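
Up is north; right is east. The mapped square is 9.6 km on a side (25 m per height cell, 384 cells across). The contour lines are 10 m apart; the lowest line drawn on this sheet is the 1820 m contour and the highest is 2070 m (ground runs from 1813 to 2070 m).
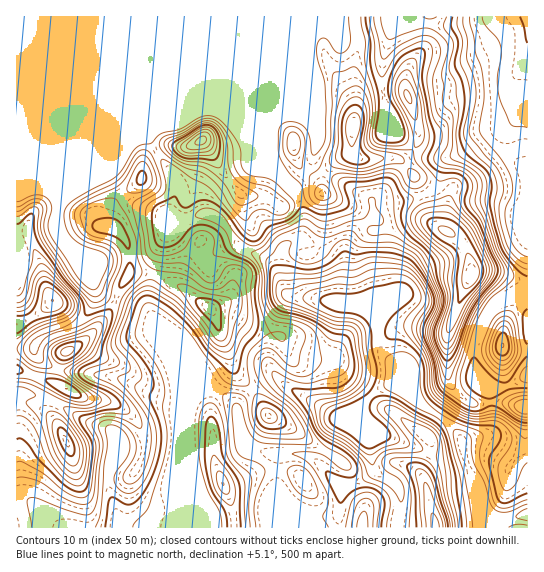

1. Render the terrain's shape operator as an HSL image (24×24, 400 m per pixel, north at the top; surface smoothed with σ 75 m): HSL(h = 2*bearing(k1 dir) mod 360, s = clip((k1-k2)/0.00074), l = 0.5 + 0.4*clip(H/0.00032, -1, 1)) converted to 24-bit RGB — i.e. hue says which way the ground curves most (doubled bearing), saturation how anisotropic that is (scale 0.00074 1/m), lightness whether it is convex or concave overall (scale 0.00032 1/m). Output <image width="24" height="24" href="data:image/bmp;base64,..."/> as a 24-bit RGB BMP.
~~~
<image width="24" height="24" href="data:image/bmp;base64,Qk32BgAAAAAAADYAAAAoAAAAGAAAABgAAAABABgAAAAAAMAGAAATCwAAEwsAAAAAAAAAAAAAi3iEgWZvgGNUnr5fSUZ0i5FicYl3c3WAf3p/izRUzeKKQDp0gH1/h31qcZlfOU2T6tayLjxvRDd66/3OgTq4QjF3j1ciUH8OeV5eflBlsn5Qct5tTih3q7ptT4h1dXCAcEJ80+N4lsl6QUdwfFx2orR2bbuzK3+K2taxhi2zQy107v/MaEFwMxda04yUq4rDb1uAekqC0+KlU9RsFyp/4ba3TJaTX25+SS972/jTjku1i1mrVW+up9WmeCddfdNmFJOGmSVccuLK59GVYlScOxJemseNnYZ+Vk+Kek2f4vXWmnzDGzFmwotIw6d1RVd8QkuTy+yASjBThVg9bnArkYUkc+DotenfNQtrecHZtlIm6sBHNiCEREOaeJyFuHh2UElxYMa10vbGgBoyMhEodNJMjMGASEJ/TWib3uCdORJbzWZpi9TNtPXbJHpraBcdeVBXVy4efuyzxfLUNAEkWm0WSUkgw4oHUXKiX9wxchEA7C4nZsbwlOrUj0h3XVZ7UqeazZdvHRNR2fLfqszXtjVBQREZOmsoNz+byvbyodEbMwAKwRlC0vH5DBj/1OT3b2csPG3yzP/5Slr91Cxmfy80cZxpYFuDaYRroDxJTbeLUtlEWxITkS4mn3O3ncizFqFvdH4nbilx5x7yzf7XZUKPVo0vNrgZc8T3ygE5p3UAIi4HMsRVf77CgmCWd2SBfVV2pn9Ihcl0ZTRMrUSOj7q8eXmnxNG2R1myU017RS1gsREM5v+QIxZU649PHJRTNUgNBdLi+ND74aP0J49WbUxYflh0f2t5bCBZ0eqlV59XQECEhL2efZeSZ5202cuwSitvkFGCPxJdZO2s9v/MABIz+OXTDzXy8I33RIQJBzMA+19u3XaqMl5lcVZvZytMT6lqy+y5jWqnQ7vQirfguMfjSFnFym19oSKkYl6jF0bRcn/v/+DMACczYv1LzBGthhqK9dbl0uz5BCt7/3Z2WzNlTytESoypuvLlw4/Sw8eUPbtPFSsPXUUOSS8WbmIrgXhbY4BuM1NYJBkP/+fMz3UPAjEUqFRFH0t13/3OgyNMKQwv22iC64vWQpLnm93eUqRYfEVU2LmYwWdiRxdKimFCYoVMeo1cYHtUb29FKRIpMsKszOSl+tHTCJThKa7TOJtwv/B9VxNOcktGN1sl0++NPW2XoWJ3ilRRRrl22NdomAcyVj2xrqjOoZO+a1erg1tmfVh2M0h6Obk2Z7k75/jTaIrVLB9yfN5ofB9Mehthwlh1Xdm3ut2eLz5bR15zx6i2ZWy8gAwwzNN5IVMwentDsHxRSU5+spXKZVDFfU6uj8qzoO7GwumpZjNqUC1a+ZXHLxyERkDDsNDLirSNso9jSDVbdn5OYpEoTw4moNh1ukWT3KDZIDFxrLhdVaWOUKCTVkOPg6zYwObkqtaYuXVcbihrVk1yYJAkxCNwLoliisZN0He53T9USKmBRX2oqF+iTVagrdvBfpfLlnbKfRrL3u3mOWXDZ0A0VkZqerUhT4Qv25pTlYtJa0aJUmeHf4B9gH99foB+WH1SJGQ/6q68l4zWSw4zdmo1X9lpR6VtgVxKfjBQSL2E3UM0ixgydrlFJW1nvOvDQqfQqMrRvJPPhUq0b1aFf3+Af3+Af4B/f4B/a39+HtoswwCT2ob/odTsZPOVQzt5dG5/ykeyOdV9Xi+i77/Bit//kZD860xbcnw0M48ef2JHg0ZulmqUgIB/gIB/gIB/gIB/f4B/bIJmLpVtALR0/8zu3373cTJ8c3WAV9q40lCtIyFX9+3KF6ITKxQR8K8sdqfLtq5mPUpXcWd1c4pygIB/gIB/gIB/gIB/gIB/gIB/f4B/aX5oNXMKiCgWgHl9f4CAaohWhGRbL0d4z+ip626iHgU54//MNlZ8w3J0RVeFaXmFhnOBgIB/gIB/gIB/gIB/gIB/gIB/gIB/gH9/gH9/gH9/gH9/f3+Af3+AfX2AR2WPgsFj1W5VHQSn7PnSVzNwj6eAcV+YYWZ9doSIf4CAf4B/gH+Af4CAgH+AgH9/gH9/gH9/gH9/gH9/gH+Af3+Af3+AeG6AXbSAl6RzsrlEG02K77mZiVl5TpZPfViFfW2DbIB8gH+AgIB/f4CAgIB/gH9/gH9/gH9/gH9/gH9/gH+Af4B/f3+Af3+AZWuDiLV7j1Zdvs92GldrxZt9z53Eqoe5RFJ+iniKcXyGgIB/f3+Af3+AgH9/gH9/gH9/gH9/gH9/f4B/f3+AgH+Af3+Af3+AfIB/iIVpo61fpMdUST9uYH9EtZk1mJ5LVUtwgXRzio53"/>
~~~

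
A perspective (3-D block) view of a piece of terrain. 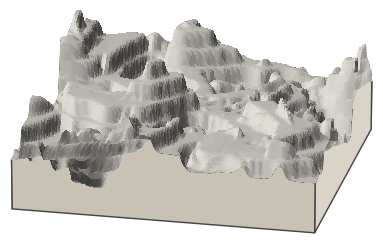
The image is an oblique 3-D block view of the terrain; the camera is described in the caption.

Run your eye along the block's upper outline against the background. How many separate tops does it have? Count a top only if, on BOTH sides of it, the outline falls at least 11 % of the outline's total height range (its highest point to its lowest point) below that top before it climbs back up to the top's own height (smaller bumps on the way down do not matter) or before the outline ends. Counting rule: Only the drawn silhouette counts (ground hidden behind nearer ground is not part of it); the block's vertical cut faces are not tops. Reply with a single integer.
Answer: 3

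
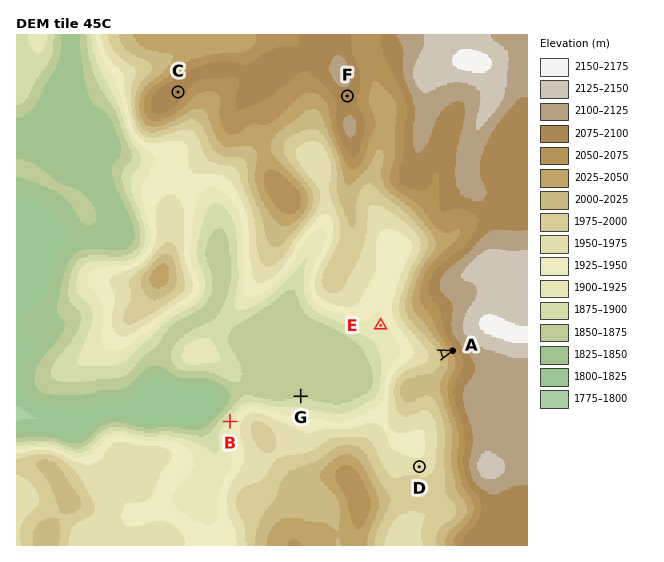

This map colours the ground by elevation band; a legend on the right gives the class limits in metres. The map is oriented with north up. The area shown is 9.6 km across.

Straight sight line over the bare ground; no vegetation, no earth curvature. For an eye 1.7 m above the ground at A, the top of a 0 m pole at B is hidden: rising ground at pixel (262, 411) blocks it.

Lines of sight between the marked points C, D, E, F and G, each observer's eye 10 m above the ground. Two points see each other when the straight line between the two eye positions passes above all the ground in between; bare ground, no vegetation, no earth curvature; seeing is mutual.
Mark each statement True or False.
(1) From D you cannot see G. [True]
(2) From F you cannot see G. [True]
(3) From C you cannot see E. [True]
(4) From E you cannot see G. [False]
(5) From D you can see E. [False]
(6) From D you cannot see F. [True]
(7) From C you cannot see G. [False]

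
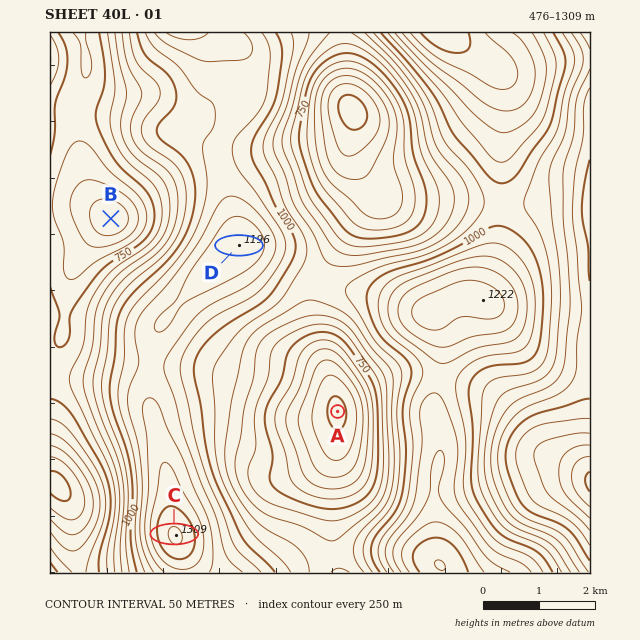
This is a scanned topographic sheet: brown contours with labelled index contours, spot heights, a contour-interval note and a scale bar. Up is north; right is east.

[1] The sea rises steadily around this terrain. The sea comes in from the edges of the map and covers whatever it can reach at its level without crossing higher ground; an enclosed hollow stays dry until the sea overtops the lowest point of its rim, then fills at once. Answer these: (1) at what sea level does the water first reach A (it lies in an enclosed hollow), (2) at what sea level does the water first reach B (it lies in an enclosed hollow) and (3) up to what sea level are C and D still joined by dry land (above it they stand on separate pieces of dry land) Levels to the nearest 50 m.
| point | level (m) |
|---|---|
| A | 850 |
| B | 700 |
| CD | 1100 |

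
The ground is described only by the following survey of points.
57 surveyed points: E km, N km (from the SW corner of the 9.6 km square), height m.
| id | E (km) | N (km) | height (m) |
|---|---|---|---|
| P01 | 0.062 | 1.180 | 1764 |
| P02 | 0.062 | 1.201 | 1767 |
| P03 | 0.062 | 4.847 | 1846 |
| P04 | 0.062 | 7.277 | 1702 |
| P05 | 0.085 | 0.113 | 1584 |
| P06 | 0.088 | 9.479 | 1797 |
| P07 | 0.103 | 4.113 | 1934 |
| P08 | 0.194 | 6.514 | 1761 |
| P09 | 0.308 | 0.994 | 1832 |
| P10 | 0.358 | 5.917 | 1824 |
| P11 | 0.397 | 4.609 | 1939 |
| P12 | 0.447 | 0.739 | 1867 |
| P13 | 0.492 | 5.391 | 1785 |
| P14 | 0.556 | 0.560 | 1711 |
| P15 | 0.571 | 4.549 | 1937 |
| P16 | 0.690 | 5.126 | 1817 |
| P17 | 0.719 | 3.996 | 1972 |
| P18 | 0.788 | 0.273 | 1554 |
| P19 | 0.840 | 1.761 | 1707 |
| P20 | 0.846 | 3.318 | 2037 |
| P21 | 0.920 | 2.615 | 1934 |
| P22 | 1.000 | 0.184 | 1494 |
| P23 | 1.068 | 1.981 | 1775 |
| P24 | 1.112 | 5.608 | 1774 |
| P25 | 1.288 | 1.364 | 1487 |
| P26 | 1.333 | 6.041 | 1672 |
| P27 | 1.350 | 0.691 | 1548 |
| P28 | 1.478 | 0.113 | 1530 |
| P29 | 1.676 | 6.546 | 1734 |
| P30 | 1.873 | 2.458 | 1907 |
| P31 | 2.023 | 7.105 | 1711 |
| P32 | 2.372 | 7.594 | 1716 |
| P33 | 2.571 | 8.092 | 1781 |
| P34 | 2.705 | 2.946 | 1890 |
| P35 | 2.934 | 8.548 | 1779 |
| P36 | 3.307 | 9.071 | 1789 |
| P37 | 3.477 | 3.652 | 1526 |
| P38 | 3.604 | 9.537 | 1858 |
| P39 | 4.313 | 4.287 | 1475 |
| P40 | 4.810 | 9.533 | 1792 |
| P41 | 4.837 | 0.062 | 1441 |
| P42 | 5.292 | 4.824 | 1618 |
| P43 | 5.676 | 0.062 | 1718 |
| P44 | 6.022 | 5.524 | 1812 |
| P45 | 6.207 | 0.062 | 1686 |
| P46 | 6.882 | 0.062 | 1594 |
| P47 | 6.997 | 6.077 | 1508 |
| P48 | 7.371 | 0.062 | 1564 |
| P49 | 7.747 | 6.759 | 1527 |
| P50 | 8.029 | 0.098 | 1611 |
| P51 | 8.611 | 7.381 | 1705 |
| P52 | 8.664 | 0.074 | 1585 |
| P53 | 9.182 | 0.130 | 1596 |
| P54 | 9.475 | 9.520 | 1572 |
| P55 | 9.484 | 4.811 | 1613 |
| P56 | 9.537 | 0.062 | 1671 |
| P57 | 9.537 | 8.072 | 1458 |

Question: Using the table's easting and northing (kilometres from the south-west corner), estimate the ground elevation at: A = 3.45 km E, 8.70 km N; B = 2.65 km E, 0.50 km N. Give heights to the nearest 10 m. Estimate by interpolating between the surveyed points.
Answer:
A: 1760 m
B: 1550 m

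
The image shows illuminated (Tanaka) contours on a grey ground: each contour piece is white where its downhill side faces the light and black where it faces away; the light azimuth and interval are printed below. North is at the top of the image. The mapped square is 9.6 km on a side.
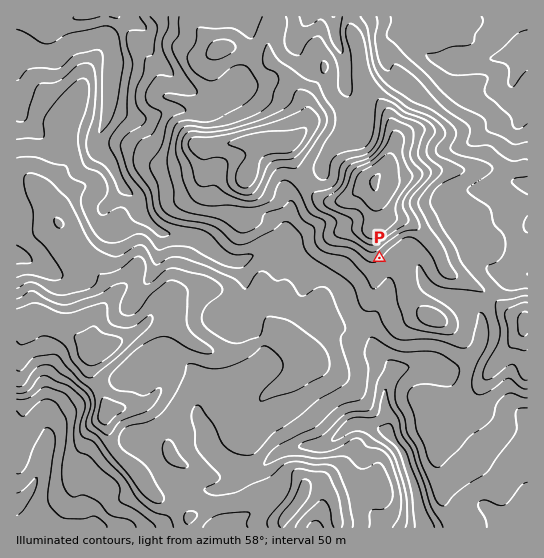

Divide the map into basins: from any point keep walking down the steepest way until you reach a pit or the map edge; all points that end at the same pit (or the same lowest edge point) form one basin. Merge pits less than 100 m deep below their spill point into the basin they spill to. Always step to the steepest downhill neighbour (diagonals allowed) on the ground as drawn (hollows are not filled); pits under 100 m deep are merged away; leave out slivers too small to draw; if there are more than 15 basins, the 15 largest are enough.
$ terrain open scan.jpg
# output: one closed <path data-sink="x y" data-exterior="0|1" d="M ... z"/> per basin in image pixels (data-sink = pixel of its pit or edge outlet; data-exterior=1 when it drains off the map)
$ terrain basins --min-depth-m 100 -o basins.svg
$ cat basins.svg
<path data-sink="17 47" data-exterior="1" d="M273 16l-257 1 1 304 8 0 10-5 7 1 31 16 21 19 40-19 21-18 15 4 13 16 11 9 24 9 19 0 37-17 7 0 15 13 0-4 24-32 4-24 16-31 3-23 7-6 20 0 5-3 1-35-2-10-9-1-19-12-33-15-14-10-7-2 13-12 3-6 0-10-5-15-15-23-19-14-1-22 5-17z"/><path data-sink="425 527" data-exterior="1" d="M377 196l-2 30-5 3-20 0-7 6-3 23-16 31-4 24-21 28-4 8-14-13-7 0-37 17-19 0-24-9-11-9-13-16-15-4-21 18-42 22-1 18 17 36 39-4 17 22 7 28-31 22 17 20 20 8 13 12 27-10 26-6 23-13 9 0 22 11 4 0 3-10 5-5 12-1 8 8 4 8 5 29 190-1 0-206-17-6-25-23-37-19-8-11-2-9-11-15-13-13-10-5-19-4-7-10z"/><path data-sink="526 47" data-exterior="0" d="M527 16l-253 0-6 23 1 22 19 14 19 31 1 17-3 6-13 12 7 2 14 10 33 15 19 12 9 1 5 25 7 10 19 4 10 5 18 20 16 28 37 19 25 23 14 5 3-1z"/><path data-sink="17 503" data-exterior="1" d="M38 316l-13 5-9 1 0 205 171 1 2-11-12-12-20-8-9-8-9-15-26-25-8-27 0-8 3-5-17-36 0-12 4-8-14-14-12-8z"/>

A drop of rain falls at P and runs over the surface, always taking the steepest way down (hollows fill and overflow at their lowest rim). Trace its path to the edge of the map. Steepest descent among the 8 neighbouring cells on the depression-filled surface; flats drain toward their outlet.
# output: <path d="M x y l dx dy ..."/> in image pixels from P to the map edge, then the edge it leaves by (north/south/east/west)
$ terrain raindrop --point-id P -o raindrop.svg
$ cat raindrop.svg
<path d="M379 258l10 9 0 20-10 20-2 3-2 4-5 8 0 15 7 13 16 16 0 8-3 3-4 8 0 6-1 2 0 14 2 7 0 12 6 5 2 11 10 13 0 4 2 6 0 2 8 20 2 11 1 1 0 7 1 1 0 6 2 1 1 7 3 4 0 2"/>
exit: south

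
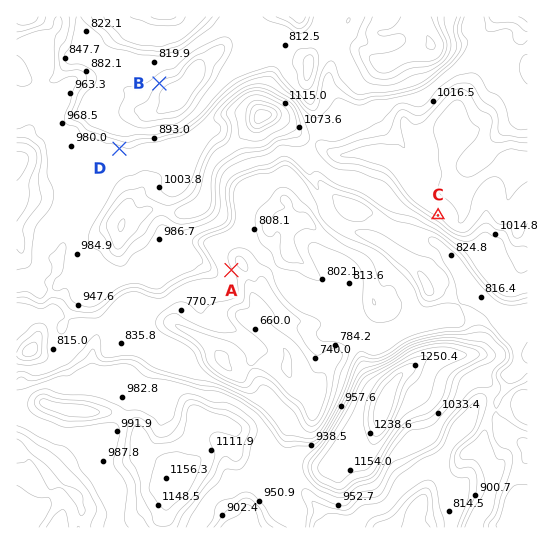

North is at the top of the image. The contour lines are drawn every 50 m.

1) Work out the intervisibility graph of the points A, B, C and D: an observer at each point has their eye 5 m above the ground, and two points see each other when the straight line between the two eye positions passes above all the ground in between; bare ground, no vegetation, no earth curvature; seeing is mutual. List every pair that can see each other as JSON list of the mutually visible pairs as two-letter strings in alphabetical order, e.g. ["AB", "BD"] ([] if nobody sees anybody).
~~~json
["AC", "BD"]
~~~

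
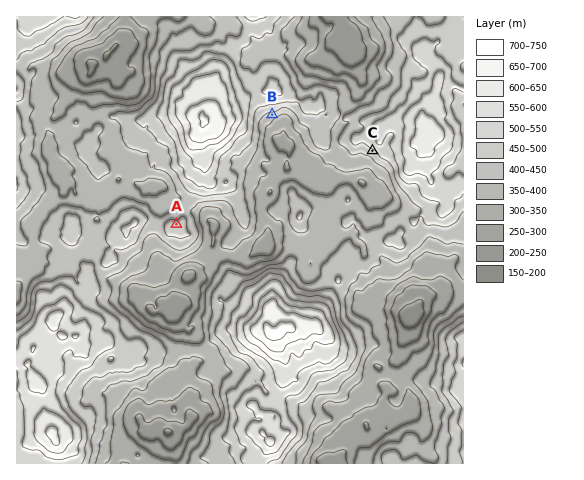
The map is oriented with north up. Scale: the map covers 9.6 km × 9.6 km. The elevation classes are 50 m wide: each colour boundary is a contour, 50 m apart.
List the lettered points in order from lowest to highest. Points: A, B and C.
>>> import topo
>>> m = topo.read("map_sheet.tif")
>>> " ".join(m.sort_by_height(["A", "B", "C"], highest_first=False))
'B C A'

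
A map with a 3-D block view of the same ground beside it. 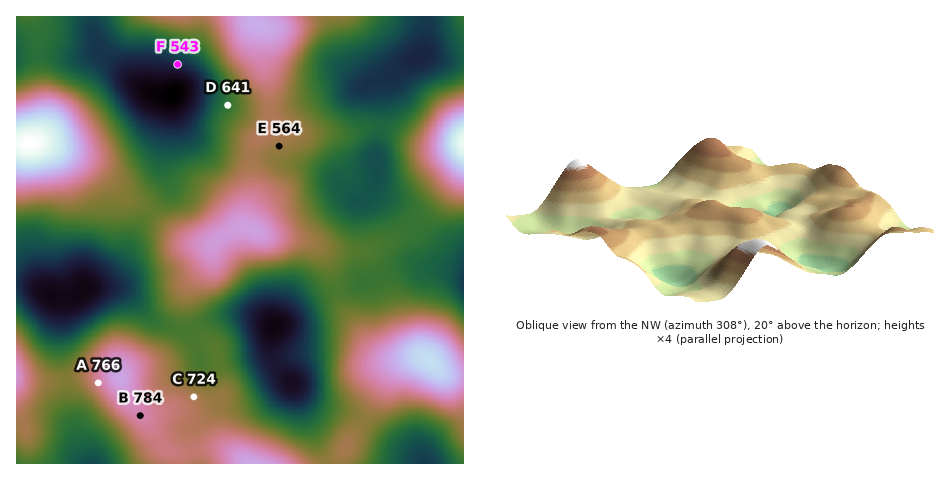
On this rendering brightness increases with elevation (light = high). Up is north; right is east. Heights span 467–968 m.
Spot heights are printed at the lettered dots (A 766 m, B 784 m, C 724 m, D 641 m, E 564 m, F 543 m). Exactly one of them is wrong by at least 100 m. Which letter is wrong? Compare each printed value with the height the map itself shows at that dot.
E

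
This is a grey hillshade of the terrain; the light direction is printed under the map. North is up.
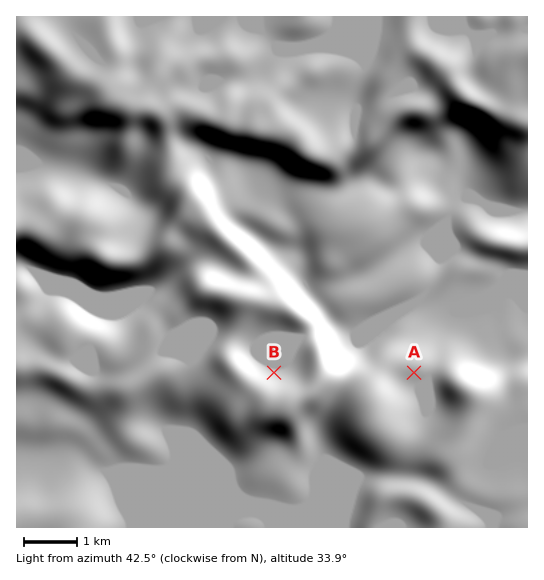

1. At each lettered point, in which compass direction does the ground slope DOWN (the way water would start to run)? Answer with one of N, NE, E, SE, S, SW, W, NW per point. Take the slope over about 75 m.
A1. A SE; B N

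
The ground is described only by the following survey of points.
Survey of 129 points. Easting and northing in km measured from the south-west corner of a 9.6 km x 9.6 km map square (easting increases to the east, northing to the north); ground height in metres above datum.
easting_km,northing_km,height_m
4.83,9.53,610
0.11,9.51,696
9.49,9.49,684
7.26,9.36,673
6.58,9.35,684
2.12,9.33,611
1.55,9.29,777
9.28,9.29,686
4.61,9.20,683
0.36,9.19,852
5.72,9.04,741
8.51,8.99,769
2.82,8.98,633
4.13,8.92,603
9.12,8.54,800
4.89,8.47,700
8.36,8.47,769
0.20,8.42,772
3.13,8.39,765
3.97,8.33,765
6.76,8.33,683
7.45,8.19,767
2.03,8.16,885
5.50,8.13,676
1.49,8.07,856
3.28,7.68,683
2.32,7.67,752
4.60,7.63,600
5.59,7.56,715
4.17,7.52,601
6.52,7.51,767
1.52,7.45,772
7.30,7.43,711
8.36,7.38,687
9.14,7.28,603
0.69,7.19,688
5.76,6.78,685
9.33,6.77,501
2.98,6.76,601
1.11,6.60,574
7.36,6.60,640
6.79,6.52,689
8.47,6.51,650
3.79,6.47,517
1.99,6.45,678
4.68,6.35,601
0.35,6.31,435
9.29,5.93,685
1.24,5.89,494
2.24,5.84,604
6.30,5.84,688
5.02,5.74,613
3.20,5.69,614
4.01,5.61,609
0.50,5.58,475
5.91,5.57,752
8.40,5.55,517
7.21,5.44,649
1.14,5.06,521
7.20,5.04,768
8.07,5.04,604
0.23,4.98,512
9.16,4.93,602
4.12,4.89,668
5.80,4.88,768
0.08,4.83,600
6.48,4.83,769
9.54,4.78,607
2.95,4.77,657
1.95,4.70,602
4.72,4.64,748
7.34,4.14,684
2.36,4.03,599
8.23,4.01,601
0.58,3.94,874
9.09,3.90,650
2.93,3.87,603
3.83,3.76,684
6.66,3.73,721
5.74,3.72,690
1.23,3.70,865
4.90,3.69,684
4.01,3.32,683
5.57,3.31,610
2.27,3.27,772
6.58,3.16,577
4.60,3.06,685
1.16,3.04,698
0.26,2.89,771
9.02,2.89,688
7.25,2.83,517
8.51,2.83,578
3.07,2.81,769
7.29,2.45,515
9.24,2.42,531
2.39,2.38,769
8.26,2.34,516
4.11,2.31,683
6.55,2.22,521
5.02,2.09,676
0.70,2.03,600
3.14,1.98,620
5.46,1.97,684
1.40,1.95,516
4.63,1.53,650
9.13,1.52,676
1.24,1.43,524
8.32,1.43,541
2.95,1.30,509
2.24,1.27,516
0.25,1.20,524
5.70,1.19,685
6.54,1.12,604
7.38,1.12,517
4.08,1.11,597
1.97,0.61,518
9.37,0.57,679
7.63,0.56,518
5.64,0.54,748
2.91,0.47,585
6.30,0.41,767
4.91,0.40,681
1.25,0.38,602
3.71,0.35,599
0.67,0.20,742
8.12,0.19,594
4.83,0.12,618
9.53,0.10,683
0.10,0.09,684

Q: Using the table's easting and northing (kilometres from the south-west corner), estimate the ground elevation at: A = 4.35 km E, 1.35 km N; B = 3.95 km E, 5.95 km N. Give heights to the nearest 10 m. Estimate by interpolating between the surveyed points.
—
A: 600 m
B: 600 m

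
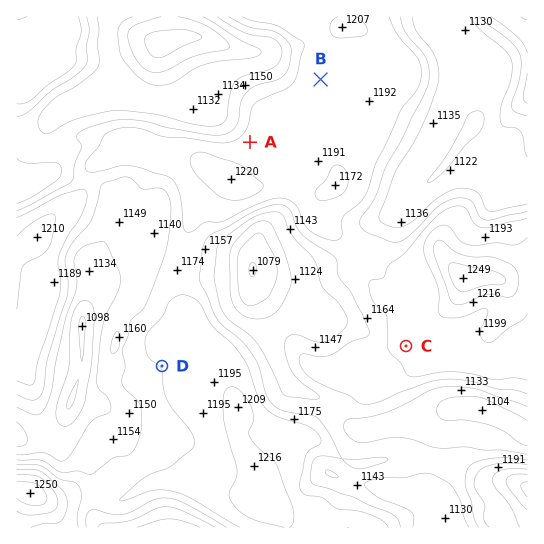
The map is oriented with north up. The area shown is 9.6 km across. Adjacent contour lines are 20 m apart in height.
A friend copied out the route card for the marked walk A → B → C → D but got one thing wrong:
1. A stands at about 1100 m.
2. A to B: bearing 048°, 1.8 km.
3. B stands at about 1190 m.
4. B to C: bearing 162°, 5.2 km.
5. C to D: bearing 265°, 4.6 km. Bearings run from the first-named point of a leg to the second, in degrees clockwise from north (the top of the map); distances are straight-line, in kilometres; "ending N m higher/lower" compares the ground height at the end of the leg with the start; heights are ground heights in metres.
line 1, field height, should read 1190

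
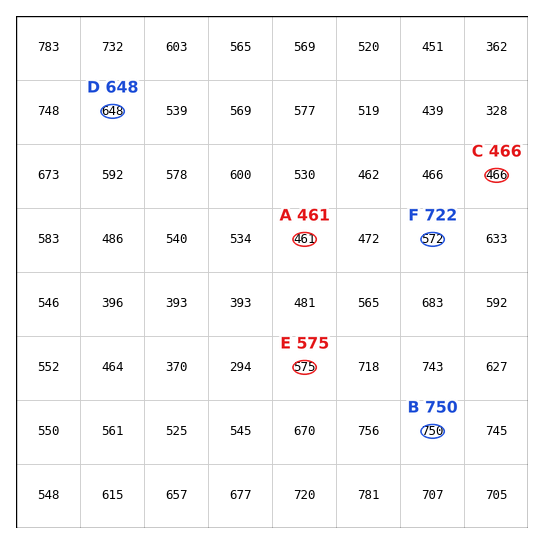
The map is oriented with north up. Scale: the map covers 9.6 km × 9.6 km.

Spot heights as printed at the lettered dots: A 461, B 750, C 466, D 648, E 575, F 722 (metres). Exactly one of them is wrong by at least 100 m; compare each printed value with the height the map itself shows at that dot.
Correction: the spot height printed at F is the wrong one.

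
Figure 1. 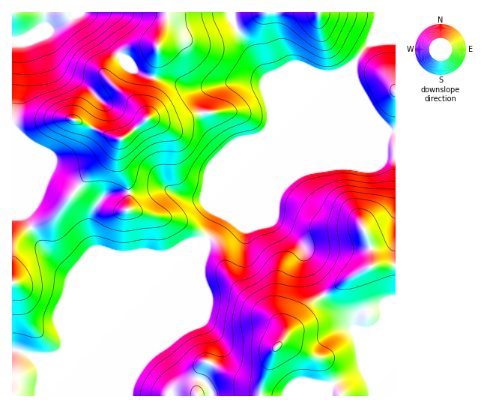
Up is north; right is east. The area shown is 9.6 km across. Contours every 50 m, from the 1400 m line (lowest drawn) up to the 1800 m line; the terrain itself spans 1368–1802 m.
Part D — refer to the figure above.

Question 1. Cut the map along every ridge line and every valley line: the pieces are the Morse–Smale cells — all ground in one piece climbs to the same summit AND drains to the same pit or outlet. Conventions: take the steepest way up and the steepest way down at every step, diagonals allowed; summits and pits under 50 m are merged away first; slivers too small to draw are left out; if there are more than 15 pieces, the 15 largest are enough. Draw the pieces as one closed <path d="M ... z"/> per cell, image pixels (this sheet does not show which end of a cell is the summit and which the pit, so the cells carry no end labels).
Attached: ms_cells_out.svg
<path d="M353 63l-122 121-21 50-30 30-5 10-42 104-4 18 38 0 9-7 13 0 7 5 3-18 6-14 33 16 19 3 7-5 12-28 36-46 33-22 26-14 25-2 0-132-6-1-13-13-9-14-10-18z"/><path d="M344 70l-11 4-18-3-25 0-26 11-26-1-37 7-10 0-18-7-20-3-5 22 0 18-31 24-6 12-24 22-35 42-21 10 17 26 22 19 48-19 9 1 14-3 27 2 37-15 10-15 16-40z"/><path d="M81 13l-46 23-23 4 0 144 18 43 22-9 35-42 24-22 6-12 31-24 0-18 5-22-18-7z"/><path d="M395 265l-24 1-26 14-33 22-36 46-12 28-5 4-15 0-39-18-6 14-3 18-7-5-13 0-8 7 227 0z"/><path d="M30 228l-13 10-5 10 0 102 19 6 23 0 57-24 93-92-36 14-20-2-21 3-9-1-48 19-22-19z"/><path d="M395 12l-163 0 0 6 35 59 16-6 32 0 18 3 11-4 12-10 14-17 26-3z"/><path d="M178 266l-70 68-54 22-23 0-19-6 0 46 116 0 5-18z"/><path d="M231 12l-63 0-10 30 0 12-5 24 20 3 18 7 10 0 37-7 26 1 25-10-6-1-16 6-2-3-28-44z"/><path d="M167 12l-92 0 0 2 8 0 52 57 17 6 5-17 1-18 9-22z"/><path d="M395 41l-25 2-16 19 1 16 5 12 17 28 13 13 6-1z"/><path d="M74 12l-62 0 0 28 20-3 18-7 17-9 8-7z"/><path d="M12 184l0 63 5-9 14-10z"/>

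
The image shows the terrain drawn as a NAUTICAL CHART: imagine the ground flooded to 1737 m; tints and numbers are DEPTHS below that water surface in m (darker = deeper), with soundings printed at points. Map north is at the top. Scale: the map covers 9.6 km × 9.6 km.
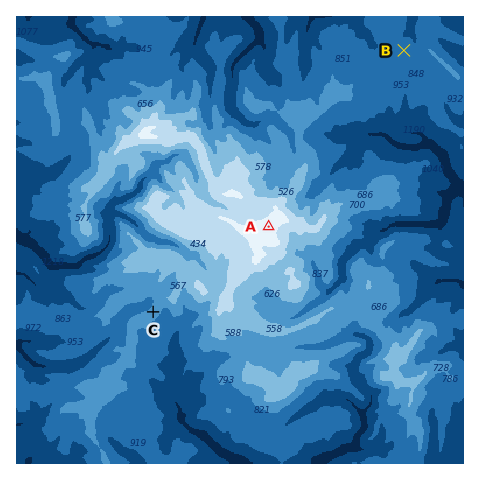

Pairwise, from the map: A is higher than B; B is lower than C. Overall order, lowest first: B C A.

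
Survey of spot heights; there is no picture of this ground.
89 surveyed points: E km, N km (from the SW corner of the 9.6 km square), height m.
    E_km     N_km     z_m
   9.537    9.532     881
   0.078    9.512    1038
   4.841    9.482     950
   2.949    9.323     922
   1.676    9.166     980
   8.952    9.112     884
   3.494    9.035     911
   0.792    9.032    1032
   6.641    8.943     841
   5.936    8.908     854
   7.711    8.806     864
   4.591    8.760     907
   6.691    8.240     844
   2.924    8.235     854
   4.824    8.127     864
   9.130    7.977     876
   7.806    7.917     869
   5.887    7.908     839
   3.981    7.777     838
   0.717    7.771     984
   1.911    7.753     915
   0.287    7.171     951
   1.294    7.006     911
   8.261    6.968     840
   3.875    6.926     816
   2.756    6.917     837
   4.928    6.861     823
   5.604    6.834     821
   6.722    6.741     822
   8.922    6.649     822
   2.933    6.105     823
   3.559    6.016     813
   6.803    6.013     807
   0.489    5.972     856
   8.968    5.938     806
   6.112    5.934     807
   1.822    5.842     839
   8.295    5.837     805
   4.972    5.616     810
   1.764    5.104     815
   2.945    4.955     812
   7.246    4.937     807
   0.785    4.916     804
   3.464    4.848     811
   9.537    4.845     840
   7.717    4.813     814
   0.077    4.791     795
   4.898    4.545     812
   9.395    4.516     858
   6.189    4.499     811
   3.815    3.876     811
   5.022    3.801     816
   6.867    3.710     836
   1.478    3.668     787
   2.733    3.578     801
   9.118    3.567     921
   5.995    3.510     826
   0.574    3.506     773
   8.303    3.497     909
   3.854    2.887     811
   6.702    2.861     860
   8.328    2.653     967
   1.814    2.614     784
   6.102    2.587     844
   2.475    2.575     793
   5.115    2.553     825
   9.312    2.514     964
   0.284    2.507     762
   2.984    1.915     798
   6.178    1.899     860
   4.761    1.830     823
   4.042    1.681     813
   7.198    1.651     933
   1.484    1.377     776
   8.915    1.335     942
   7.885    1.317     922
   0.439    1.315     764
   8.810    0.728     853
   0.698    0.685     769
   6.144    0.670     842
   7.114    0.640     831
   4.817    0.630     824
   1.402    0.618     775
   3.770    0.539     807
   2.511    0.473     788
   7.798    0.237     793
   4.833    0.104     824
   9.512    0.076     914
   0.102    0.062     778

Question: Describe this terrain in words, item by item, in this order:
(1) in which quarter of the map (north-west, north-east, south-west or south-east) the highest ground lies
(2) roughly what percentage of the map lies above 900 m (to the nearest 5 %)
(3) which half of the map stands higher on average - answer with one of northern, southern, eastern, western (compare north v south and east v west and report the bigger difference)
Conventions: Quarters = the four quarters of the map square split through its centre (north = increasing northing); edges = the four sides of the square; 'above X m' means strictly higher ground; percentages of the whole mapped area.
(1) The highest point lies in the north-west quarter of the map.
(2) Ground above 900 m makes up about 15 % of the sheet.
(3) Taken as a whole, the northern half is higher than the southern.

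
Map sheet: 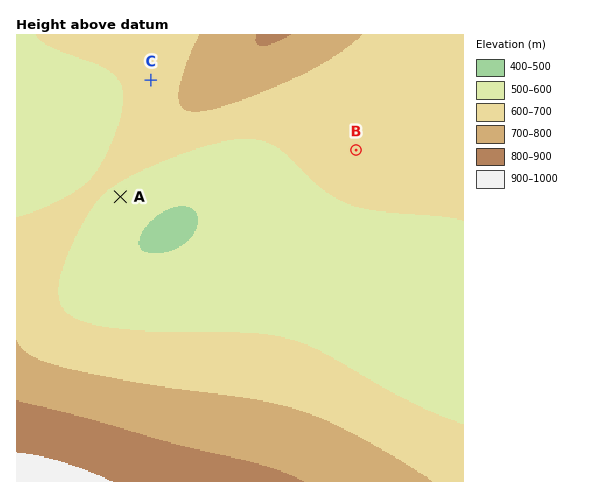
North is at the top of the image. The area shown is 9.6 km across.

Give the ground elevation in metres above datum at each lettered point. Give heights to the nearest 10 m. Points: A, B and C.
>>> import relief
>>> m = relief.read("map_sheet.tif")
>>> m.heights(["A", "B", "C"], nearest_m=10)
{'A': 580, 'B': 640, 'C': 640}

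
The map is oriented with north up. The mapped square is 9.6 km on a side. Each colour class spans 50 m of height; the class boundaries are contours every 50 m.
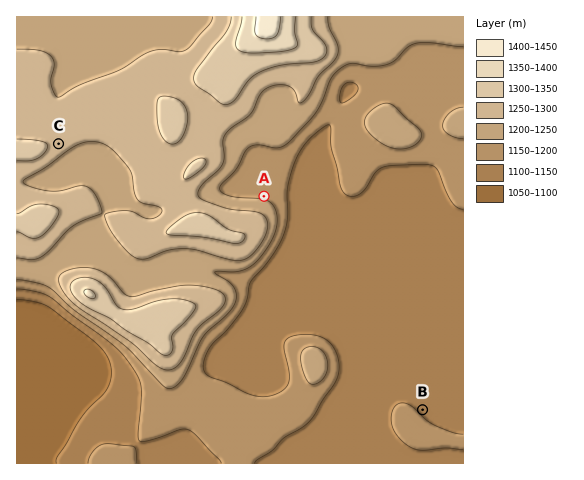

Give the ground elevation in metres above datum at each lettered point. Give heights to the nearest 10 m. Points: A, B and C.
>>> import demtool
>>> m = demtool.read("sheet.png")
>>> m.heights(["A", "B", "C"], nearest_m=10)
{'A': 1190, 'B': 1140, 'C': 1290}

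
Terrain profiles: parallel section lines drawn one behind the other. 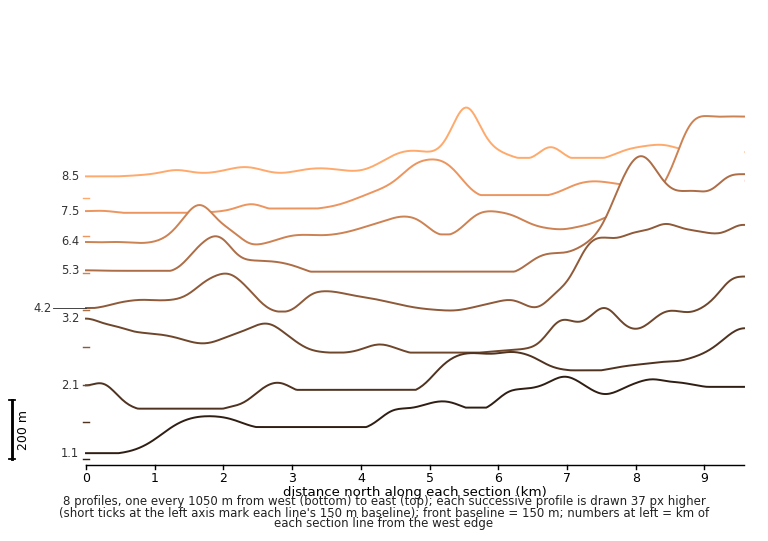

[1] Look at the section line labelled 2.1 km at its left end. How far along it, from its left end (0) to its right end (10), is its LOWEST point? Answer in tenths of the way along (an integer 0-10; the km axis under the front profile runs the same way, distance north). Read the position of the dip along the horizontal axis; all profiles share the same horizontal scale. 1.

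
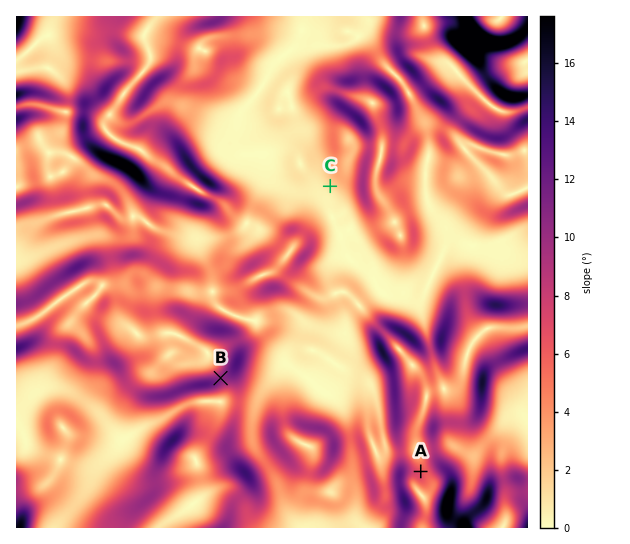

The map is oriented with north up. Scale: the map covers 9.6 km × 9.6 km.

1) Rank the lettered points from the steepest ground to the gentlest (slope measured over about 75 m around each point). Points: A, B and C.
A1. B A C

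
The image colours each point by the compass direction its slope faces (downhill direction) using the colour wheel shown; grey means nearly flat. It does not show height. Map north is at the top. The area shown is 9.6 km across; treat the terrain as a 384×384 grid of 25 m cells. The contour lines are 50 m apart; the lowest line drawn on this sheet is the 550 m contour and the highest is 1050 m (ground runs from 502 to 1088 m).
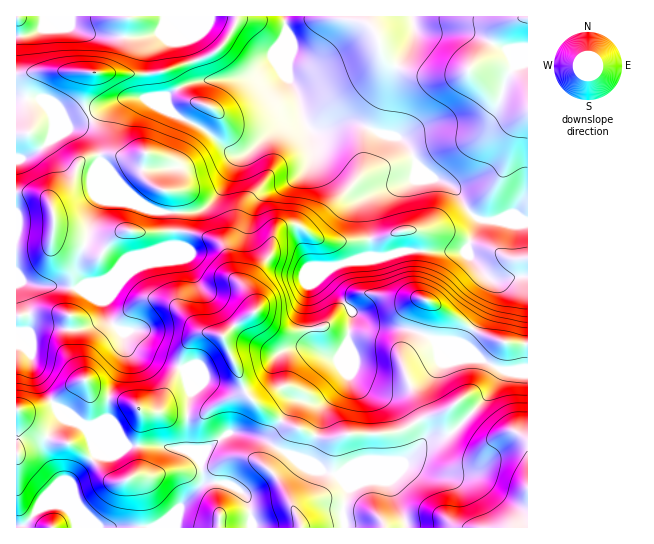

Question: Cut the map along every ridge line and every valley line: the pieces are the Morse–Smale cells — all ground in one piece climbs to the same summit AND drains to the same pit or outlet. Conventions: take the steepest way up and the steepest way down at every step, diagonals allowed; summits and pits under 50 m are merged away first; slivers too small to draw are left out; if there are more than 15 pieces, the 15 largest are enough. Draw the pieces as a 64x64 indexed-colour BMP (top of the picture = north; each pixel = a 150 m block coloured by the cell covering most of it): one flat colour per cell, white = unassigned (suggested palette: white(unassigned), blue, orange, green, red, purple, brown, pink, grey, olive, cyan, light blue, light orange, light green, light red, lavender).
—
<image width="64" height="64" href="data:image/bmp;base64,Qk12CAAAAAAAAHYAAAAoAAAAQAAAAEAAAAABAAQAAAAAAAAIAAATCwAAEwsAABAAAAAAAAAA////ALR3HwAOf/8ALKAsACgn1gC9Z5QAS1aMAMJ34wB/f38AIr28AM++FwDox64AeLv/AIrfmACWmP8A1bDFANAAAACIiIiIiAAAAAAAALu7u+7u4zMzMzMzMzMzMzMz3QAACIiIiIiIgAAAAAALu7u+7u7jMzMzMzMzMzMzMzPd0ACIiIiIiIiIAAAAAAu7u77u7uMzMzMzMzMzMzMzM93diIiIiIiIiIiAAAAAC7u77u7u4zMzMzMzMzMzMzMz3d3YiIiIiIiIiIgAAAC7u7vu7u7jMzMzMzMzMzMzMzPd3d2IiIiIiIiIiIAAu7u7vu7u7uMzMzMzMzMzMzMzM93d3diIgAAIiIiIi7u7u7vu7u7uMzMzMzMzMzMzMzMz3d3d3YgAAAiIiIiLu7u7u+7u4zMzMzMzMzMzMzMzMzPd3d3d2AAACIiIiIu7u7u77uMzMzMzMzMzMzMzMzMzM93d3d3/AAAIiIiIALu7u7vuMzMzMzMzMzMzMzMzMzMz3d3d3/8ABmAAAAAAC7u7uwMzMzMzMzMzMzMzMzMzMzPd3f//8AZmYAAAAAAAu7AAADMzMzMzMzMzMzMzMzMzM93////2ZmZgAAAAAAAAAAAAMzMzMzMzMzMzMzMzMzMz3///9mZmZmYAAAAAAAAAAAMzMzMzMzMzMzMzMzMzMzP///9mZmZmZgBmYREAAAAAETMzMzMzMzMzMzMzMzMzM///9mZmZmZmZmZmERAAABERMzMzMzMzMzMzMzMzMzMz//9mZmZmZmZmZmYRERABERERERMzMzMzMzMzMzMzMzP/9mZmZmZmZmZmZhERERERERERETMzMzMzMzMzMzMzM//2ZmZmZmZmZmZhEREREREREREREzMzMzMzMzMzMzMz/2ZmZmZmZmZmZmERERERERERERETMzMzMzMzMzMzMzP/ZmZmZmZmZmZhEREREREREREREREzMzMzMzMzMzVVVf9mZmZmZmZmYRERERERERERERETETMzMzMzMzM1VVVV/2ZmZmZmZmERERERERERERERETMzMzMzMzMzNVVVVVX2ZmZmZmZmERERERERERERERETMzMzMzMzM1VVVVVVVSZmZmZmZmERERERERERERERERMzMzMzMzNVVVVVVVVVIiIiIiJmEREREREREREREREREzMzM1VVVVVVVVVVVVUiIiIiIiYRERERERERERERERETMzM1VVVVVVVVVVVVVSIiIiIiIRERERERERERERERERMzM1VVVVVVVVVVVVVVIiIiIiIhEREREREREREREREREzM1VVVVVVVVVVVVVVUiIiIiIRERERERERERERERERETM1VVVVVVVVVVVVVVVSIiIiIiERERERERERERERERERM1VVVVVVVVVVVVVVVVIiIiIiIiEREREREREREREREREVVVVVVVVVVVVVVXd3UiIiIiIiIhERERERERERERERERFVVVVVVVVVVVVXd3dyIiIiIiIiIhERERERERERERERERERVVVVVVVVVXd3d3IiIiIiIiIiIiEREREREREREREREREXd3VVVVVXd3d3ciIiIiIiIiIiIiERERERERERERERERd3d3d3d3d3d3dyIiIiIiIiIiIiIRERERERERERERERF3d3d3d3d3d3d3IiIiIiIiIiIiIhEREREREREREREREXd3d3d3d3d3d3ciIiIiIiIiIiIiERERERERERERERERd3d3d3d3d0R3dCIiIiIiIiIiIiIRERERERERERERERF3d3d3d3d0REREIiIiIiIiIiIiIiIiEREREREREREREXd3d3d3d0REREQiIiIiIiIiIiIiIiIhERERERERERERd3d3d3d0RERERCIiIiIiIiIiIiIiIiIRERERERERERERd3d3d3REREREIiIiIiIiIiIiIiIiIhERERERERERERERF3d0REREREQiIiIiIiIiIiIiIiIiIRERERERERERERERdERERERERCIiIiIiIiIiIiIiIiIhERERERERERERERFEREREREREIiIiIiIiIiIiIiIiIiIREREREREREREREUREREREREQiIiIiIiIiIiIiIiIiIiIREREREREREREURERERERERCIiIiIiIiIiIiIiIiIiIiEREREREREREUREREREREREIiIiIiIiIiIiIiIiIiIiIhERERERERREREREREREREQiIizCIiIiIiIiIiIiIiIiIRFEREEURERERERERERERCIiLMzCIiIiIiIiIiIiIiIiIUREREREREREREREREREIiLMzMzCIiIiIiIiIiIiIiIiREREREREREREREREREQiLMzMzMzCIiIiIiIiIiIiIiRERERERERERERERERERMzMzMzMzMzMwiIiIiIiIiIiJEREREREREREREREREREzMzMzMzMzMwiIiIiIiIiIiIkRERERERERERERERERETMzMzMzMzMzCIiIiIiIiIiIkRERERERERERERERERERJmZmZmZmZmZqqoiIiIiIiIiREREREREREREREREREREmZmZmZmZmZmqqqqiIiIiIiJERERERERERERERERERESZmZmZmZmZmZqqqqqiIiIiIkRERERERERERERERERERJmZmZmZmZmZmqqqqqoiIiIiRERERERERERERERERERECZmZmZmaqqqZqqqqqqIiIiJEREREREREREREREREREQACZmaqqqqqqqqqqqqoiIiIkRERERERERERERERERERAAAmqqqqqqqqqqqqqqqIiIiRERERERERERERERERERE"/>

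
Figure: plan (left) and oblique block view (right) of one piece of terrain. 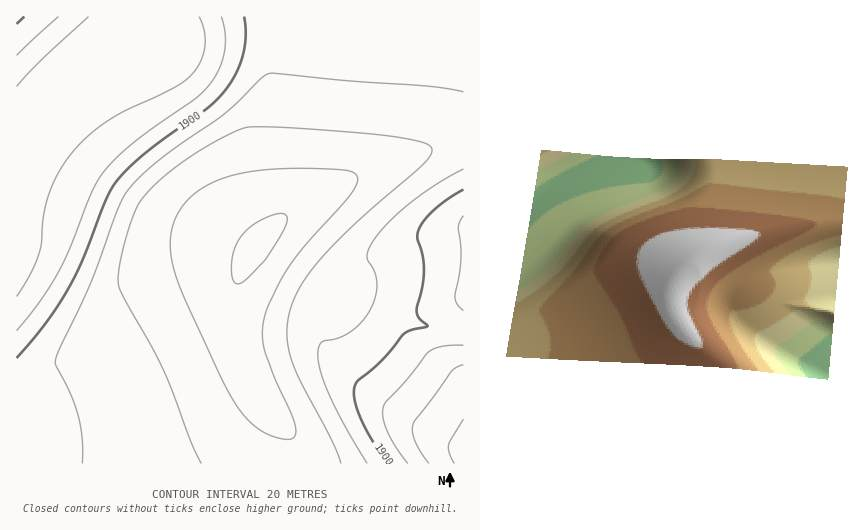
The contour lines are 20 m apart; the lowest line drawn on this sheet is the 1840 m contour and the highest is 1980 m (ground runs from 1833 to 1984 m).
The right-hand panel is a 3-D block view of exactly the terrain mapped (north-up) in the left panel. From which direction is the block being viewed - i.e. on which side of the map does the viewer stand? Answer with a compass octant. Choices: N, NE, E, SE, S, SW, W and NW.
S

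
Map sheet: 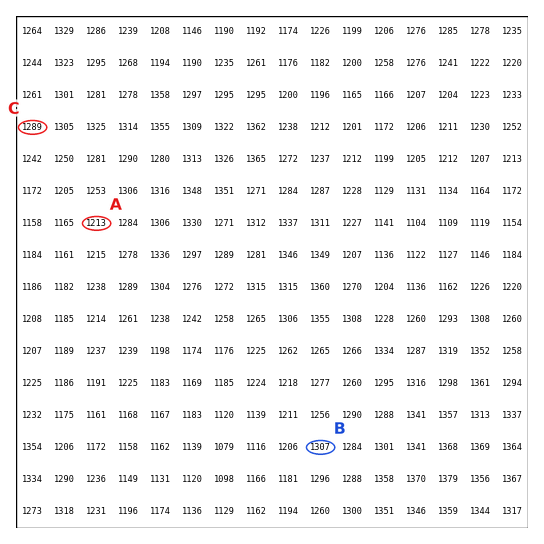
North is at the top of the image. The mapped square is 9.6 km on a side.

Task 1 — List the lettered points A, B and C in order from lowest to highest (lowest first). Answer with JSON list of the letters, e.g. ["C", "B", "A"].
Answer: ["A", "C", "B"]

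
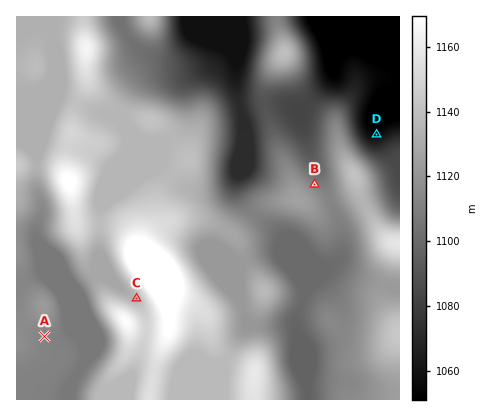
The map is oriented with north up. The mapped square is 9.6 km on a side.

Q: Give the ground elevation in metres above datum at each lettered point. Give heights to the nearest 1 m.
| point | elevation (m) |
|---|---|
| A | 1112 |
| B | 1111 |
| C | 1137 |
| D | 1056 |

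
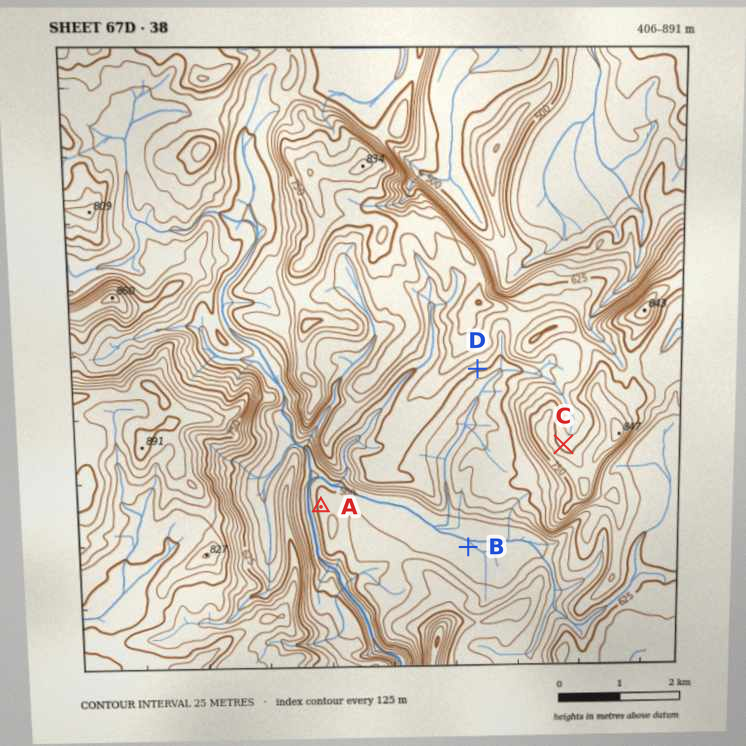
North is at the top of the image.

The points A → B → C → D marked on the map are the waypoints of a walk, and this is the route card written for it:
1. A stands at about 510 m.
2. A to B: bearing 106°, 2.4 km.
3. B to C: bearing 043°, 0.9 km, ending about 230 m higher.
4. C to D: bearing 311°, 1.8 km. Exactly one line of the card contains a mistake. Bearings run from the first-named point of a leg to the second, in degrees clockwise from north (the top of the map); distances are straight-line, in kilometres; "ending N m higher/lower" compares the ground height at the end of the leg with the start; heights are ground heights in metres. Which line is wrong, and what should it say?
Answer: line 3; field distance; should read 2.2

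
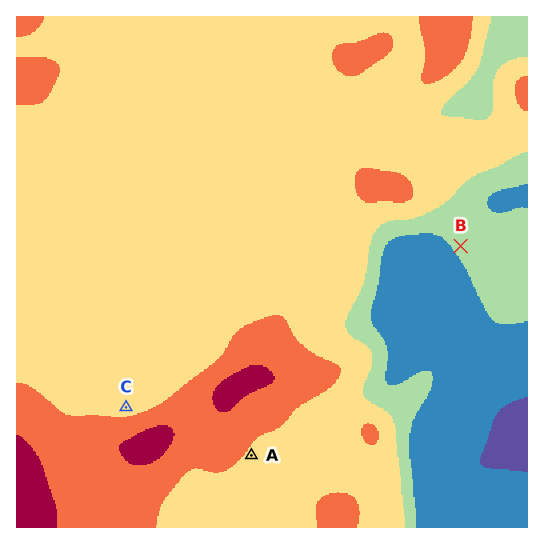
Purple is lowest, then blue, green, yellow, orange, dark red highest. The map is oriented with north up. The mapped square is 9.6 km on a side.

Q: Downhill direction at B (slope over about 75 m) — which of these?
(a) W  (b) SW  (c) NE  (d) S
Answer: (b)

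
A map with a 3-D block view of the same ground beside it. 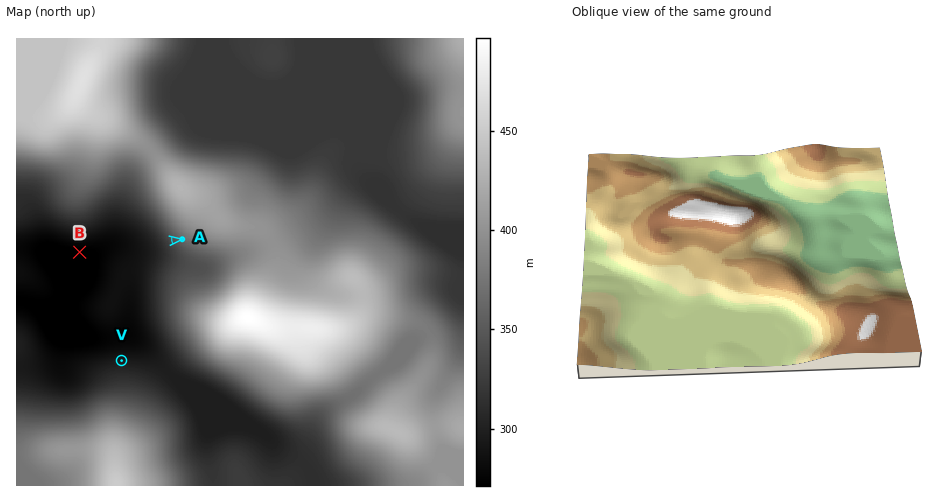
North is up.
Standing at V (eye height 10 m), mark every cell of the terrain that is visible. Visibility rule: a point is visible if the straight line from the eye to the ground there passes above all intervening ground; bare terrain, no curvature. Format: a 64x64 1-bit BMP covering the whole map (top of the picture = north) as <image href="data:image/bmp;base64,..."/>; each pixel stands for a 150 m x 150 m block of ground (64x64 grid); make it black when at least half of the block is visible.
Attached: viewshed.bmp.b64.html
<image width="64" height="64" href="data:image/bmp;base64,Qk0+AgAAAAAAAD4AAAAoAAAAQAAAAEAAAAABAAEAAAAAAAACAAATCwAAEwsAAAIAAAAAAAAA////AAAAAAAAAAAAAA//AAAAAAAAD/4AAAAAAAAf/gAAAAAAAb/+AAAAAAAB/8wAAAAAAAP/wAAHgAAAB//AAB//wAAPj+AA///gAB8D8AD///AAfADwAP//+AH8AAAA///4B/wAAAD///Af+AAAAP4/8D/4AAAA/h/w//gAAAD+D/P//wAAAP8f////AAAA/////h8AAAD////8BgAAAP////wAAAAA/////AAAAAD////8AAAAAP////4AAAAA/////gAAAAD////8AAAAAP///4AAAAAA/8//AAAAAAD/h/4AAAAAAP/H/gAAAAAA/8f8AAAAAAD/x/gAAAAAAP/h8AAAAAAA/+jwAAAAAAD/+P/AAAAAAP/8//wAAAAA/////gAAAAD////+AAAAAP////gAAAAA////4AAAAAD////AAAAAAP///4AAAAAA+///AAAAAAD5//4AAAAAAPn//AAAAAAA///4AAAAAAD///AAAAAAAP//8AAAAAAA///gAAAAAAD//+AAAAAAAP//gAAAAAAA//8AAAAAAACH/gAAAAAAAAPgAAAAAAAAAcAAAAAAAAAAQAAAAAAAAAAAAAAAAAAAAAAAAAAAAAAAAAAAAAAAAAAAAAAAAAAAAAAAAAAAAAAAAAAAAAAAAAAAAAAAAAAAAAAAAAAAAAAAAAAAAAAAAA=="/>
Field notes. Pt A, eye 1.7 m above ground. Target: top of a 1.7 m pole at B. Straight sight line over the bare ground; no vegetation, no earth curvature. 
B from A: visible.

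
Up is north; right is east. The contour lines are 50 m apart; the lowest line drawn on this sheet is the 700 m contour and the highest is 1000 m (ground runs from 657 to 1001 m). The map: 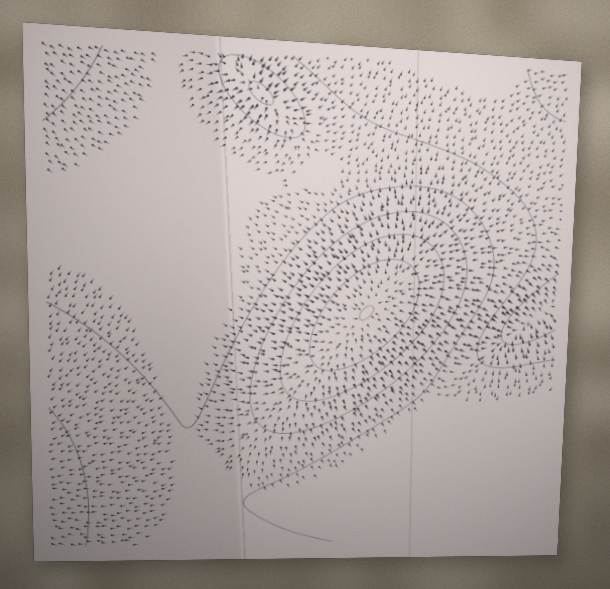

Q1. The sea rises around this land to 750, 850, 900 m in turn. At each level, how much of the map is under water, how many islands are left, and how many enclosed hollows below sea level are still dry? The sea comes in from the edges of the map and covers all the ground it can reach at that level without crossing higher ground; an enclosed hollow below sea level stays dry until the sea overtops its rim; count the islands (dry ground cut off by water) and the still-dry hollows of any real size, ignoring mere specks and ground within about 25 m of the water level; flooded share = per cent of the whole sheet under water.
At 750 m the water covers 12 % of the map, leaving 0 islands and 0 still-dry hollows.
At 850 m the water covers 86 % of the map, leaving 1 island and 0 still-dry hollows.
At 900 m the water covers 93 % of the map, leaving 1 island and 0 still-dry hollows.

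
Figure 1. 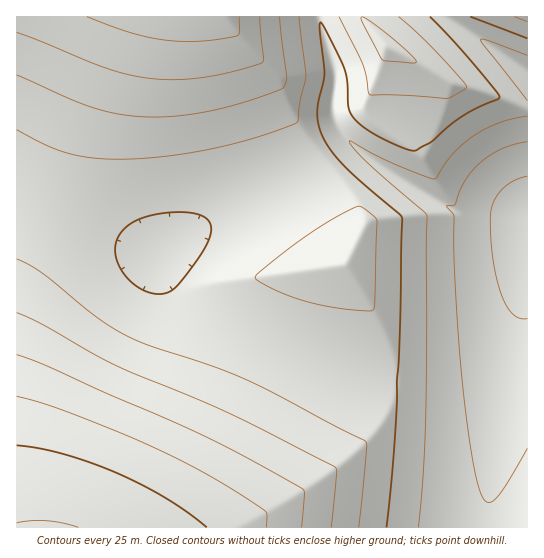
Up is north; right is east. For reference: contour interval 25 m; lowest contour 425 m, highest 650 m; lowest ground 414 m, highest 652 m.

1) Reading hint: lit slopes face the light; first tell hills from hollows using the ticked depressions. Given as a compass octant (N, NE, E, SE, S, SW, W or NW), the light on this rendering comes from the NW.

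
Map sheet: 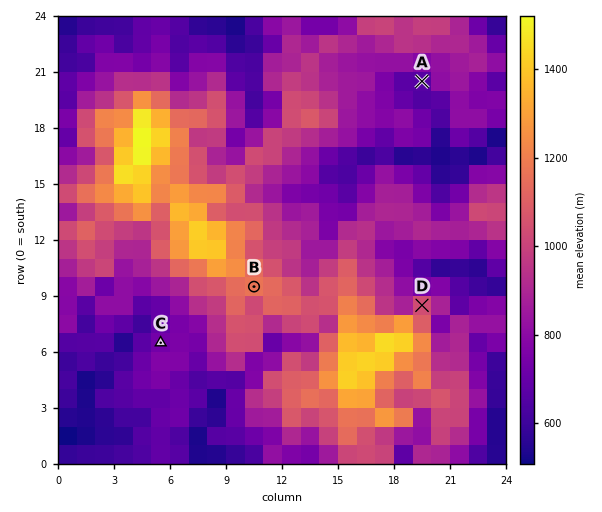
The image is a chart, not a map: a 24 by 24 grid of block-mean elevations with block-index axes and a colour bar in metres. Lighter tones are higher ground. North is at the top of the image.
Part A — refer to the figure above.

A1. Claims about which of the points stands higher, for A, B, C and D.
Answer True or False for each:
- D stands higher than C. True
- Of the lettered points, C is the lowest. False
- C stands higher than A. True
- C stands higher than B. False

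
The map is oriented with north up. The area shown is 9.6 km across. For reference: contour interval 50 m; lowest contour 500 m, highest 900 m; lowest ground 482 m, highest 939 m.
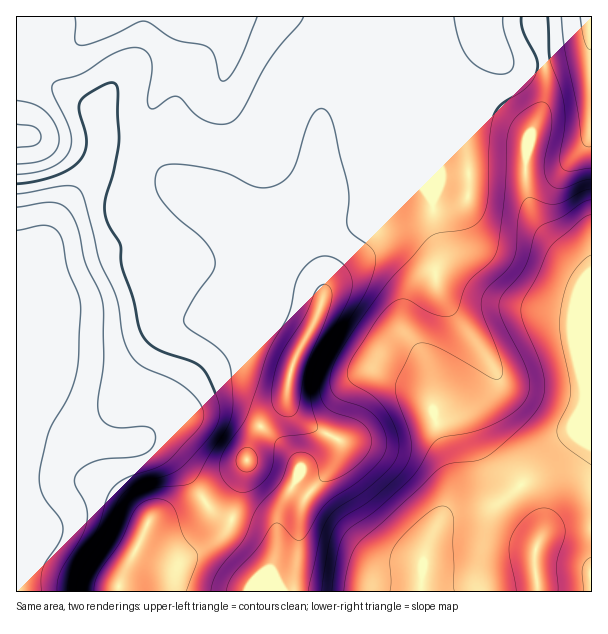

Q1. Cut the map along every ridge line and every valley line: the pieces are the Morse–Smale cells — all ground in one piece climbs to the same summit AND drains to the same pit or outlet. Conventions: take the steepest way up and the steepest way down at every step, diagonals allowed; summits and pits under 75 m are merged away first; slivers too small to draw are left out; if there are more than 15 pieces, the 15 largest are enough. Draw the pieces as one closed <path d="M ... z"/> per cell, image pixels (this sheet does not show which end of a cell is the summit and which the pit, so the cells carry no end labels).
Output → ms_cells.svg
<path d="M539 16l-164 0-1 56-4 15 2 19-28-30-11-8-9-2-13 0-9 4-8 10-26 55-13 9-19 3-1 17-17 37 0 9 24 26-1 33-11 27-1 16 16 16 40 22 10 9-6 18-3 22-27 29-7 13-17 69-9 21-17 15-27 13-9-1-18-10-12-10-17 31-8 19 1 4 473-1 0-307-3-9-48-48-11-20-4-19 2-47 12-25 6-21 0-27-5-17 0-25z"/><path d="M158 139l-11 3-45-1-6 24-40 53-14 31-6 8-16 36-2 15-1 284 100 0 9-23 17-31 12 10 22 11 9-1 27-16 13-11 4-7 18-74 8-18 30-33 3-22 6-18-10-9-40-22-16-16 1-16 11-27 1-33-24-26 0-9 16-33 2-21-9 1-15-6-45 0z"/><path d="M195 16l-179 1 1 441 1-150 2-15 16-36 6-8 14-31 40-53 6-24 45 1 11-3 9 3 45 0 15 6 7 0 2-2-4-18-12-30 0-12 9-30 0-14-6-9-8-7z"/><path d="M591 16l-51 1 1 34 5 17 0 27-6 21-11 21-3 15 0 36 4 19 17 27 42 41 2 8z"/><path d="M374 16l-177 0 25 16 7 10 0 14-9 30 0 12 12 30 4 18 15-1 17-10 26-55 8-10 9-4 13 0 9 2 11 8 28 30-2-19 4-15z"/>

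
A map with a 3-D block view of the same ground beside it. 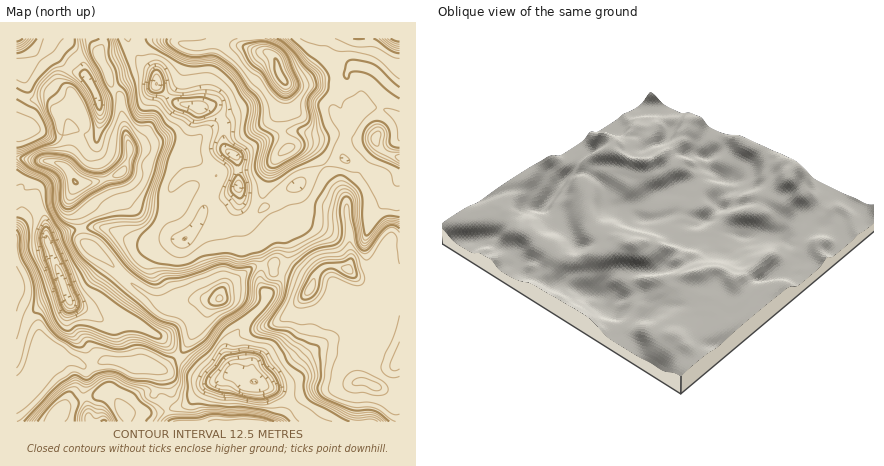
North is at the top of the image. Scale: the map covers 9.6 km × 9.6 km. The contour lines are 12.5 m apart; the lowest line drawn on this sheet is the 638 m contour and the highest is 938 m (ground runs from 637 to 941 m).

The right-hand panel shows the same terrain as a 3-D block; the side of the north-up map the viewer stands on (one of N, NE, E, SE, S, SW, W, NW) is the SE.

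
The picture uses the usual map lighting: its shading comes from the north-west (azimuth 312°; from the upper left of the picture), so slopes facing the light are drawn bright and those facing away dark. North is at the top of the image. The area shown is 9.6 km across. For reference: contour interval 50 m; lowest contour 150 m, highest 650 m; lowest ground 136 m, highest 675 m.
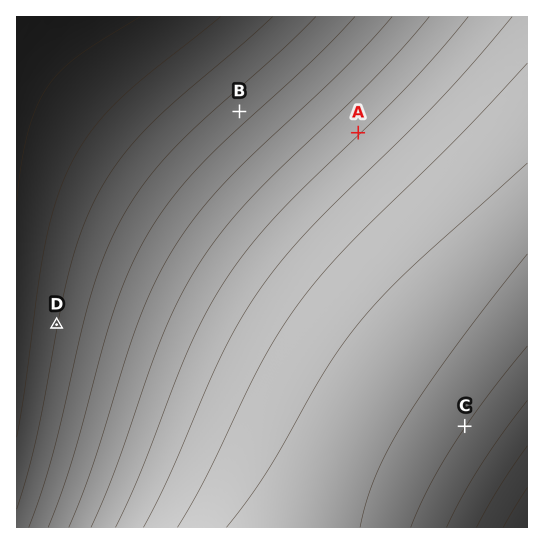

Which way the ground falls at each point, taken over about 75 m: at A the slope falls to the NW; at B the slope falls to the NW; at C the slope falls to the SE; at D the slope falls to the W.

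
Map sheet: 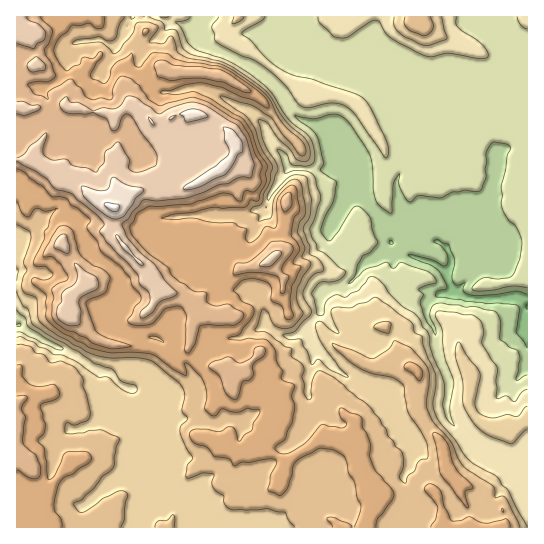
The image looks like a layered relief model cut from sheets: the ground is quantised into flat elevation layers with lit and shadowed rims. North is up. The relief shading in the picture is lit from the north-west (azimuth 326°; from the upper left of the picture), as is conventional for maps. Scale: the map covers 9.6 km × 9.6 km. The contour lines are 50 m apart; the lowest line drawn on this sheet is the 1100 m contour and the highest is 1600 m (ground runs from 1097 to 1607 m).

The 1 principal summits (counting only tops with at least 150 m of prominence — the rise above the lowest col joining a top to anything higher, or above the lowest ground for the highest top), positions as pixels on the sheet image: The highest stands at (113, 207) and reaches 1607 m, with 510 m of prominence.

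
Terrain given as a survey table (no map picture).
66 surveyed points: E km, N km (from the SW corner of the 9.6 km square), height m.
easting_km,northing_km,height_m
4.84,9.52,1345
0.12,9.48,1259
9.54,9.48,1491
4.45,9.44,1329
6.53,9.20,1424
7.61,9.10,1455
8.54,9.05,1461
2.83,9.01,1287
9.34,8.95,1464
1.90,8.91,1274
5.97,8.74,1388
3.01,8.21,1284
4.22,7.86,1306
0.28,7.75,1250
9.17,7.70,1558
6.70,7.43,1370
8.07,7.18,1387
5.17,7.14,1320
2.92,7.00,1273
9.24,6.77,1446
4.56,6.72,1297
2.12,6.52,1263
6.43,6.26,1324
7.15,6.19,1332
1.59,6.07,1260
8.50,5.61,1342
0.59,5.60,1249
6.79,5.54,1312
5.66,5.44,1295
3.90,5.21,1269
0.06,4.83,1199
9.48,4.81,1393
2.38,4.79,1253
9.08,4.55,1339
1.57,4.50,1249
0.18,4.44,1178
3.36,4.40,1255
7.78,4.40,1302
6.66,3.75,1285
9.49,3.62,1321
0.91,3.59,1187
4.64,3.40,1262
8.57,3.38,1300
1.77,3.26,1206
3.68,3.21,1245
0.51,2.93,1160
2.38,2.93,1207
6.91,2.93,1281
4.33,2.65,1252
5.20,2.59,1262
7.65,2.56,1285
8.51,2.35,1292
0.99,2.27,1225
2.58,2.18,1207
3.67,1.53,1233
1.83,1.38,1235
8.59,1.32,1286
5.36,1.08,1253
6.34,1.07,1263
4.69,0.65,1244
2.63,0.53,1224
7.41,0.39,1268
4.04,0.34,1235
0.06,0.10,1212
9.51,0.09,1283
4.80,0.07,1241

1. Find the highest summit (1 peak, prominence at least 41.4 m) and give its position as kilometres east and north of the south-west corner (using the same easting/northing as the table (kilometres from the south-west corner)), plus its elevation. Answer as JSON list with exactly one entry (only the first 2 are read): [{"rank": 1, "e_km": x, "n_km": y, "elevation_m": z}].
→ [{"rank": 1, "e_km": 9.21, "n_km": 7.79, "elevation_m": 1562}]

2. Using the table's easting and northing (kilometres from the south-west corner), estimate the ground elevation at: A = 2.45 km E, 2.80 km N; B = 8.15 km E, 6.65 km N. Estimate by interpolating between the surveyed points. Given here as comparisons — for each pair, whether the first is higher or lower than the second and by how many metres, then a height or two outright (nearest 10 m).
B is higher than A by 150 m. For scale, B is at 1360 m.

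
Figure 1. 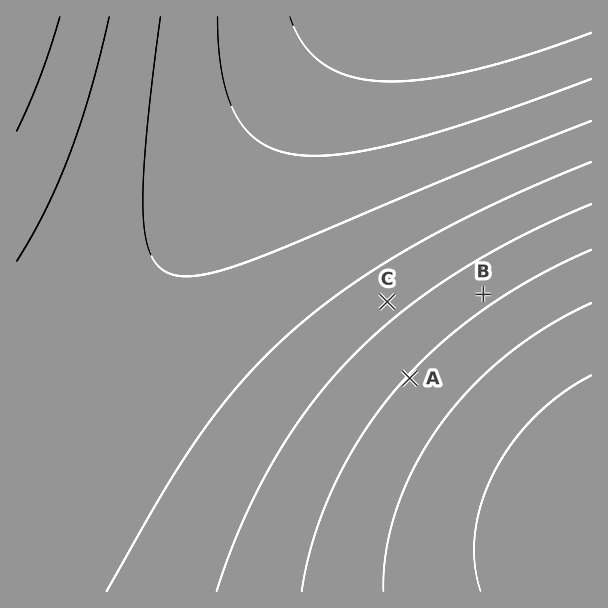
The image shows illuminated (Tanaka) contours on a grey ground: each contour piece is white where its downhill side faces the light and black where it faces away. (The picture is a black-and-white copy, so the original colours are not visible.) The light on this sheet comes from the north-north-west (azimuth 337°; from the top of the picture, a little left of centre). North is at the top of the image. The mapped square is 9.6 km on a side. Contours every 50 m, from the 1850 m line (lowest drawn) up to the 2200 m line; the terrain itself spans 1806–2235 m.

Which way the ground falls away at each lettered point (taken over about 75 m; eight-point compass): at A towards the NW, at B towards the NW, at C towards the NW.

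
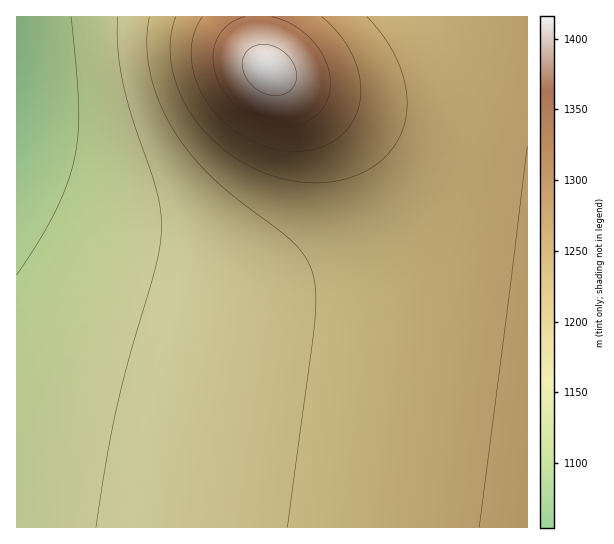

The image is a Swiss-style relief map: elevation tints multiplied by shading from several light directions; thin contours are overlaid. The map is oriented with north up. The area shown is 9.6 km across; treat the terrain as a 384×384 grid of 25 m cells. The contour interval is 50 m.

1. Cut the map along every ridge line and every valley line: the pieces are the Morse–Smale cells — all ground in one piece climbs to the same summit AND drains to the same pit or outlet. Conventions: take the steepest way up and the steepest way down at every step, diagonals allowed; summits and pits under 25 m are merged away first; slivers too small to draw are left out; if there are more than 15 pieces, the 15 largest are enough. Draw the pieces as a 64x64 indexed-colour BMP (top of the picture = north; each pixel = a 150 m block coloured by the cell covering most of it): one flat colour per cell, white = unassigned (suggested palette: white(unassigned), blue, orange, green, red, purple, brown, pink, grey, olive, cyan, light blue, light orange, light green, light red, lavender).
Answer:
<image width="64" height="64" href="data:image/bmp;base64,Qk12CAAAAAAAAHYAAAAoAAAAQAAAAEAAAAABAAQAAAAAAAAIAAATCwAAEwsAABAAAAAAAAAA////ALR3HwAOf/8ALKAsACgn1gC9Z5QAS1aMAMJ34wB/f38AIr28AM++FwDox64AeLv/AIrfmACWmP8A1bDFABERERERERERERERERERERERERERERERERERERERERERERERERERERERERERERERERERERERERERERERERERERERERERERERERERERERERERERERERERERERERERERERERERERERERERERERERERERERERERERERERERERERERERERERERERERERERERERERERERERERERERERERERERERERERERERERERERERERERERERERERERERERERERERERERERERERERERERERERERERERERERERERERERERERERERERERERERERERERERERERERERERERERERERERERERERERERERERERERERERERERERERERERERERERERERERERERERERERERERERERERERERERERERERERERERERERERERERERERERERERERERERERERERERERERERERERERERERERERERERERERERERERERERERERERERERERERERERERERERERERERERERERERERERERERERERERERERERERERERERERERERERERERERERERERERERERERERERERERERERERERERERERERERERERERERERERERERERERERERERERERERERERERERERERERERERERERERERERERERERERERERERERERERERERERERERERERERERERERERERERERERERERERERERERERERERERERERERERERERERERERERERERERERERERERERERERERERERERERERERERERERERERERERERERERERERERERERERERERERERERERERERERERERERERERERERERERERERERERERERERERERERERERERERERERERERERERERERERERERERERERERERERERERERERERERERERERERERERERERERERERERERERERERERERERERERERERERERERERERERERERERERERERERERERERERERERERERERERERERERERERERERERERERERERERERERERERERERERERERERERERERERERERERERERERERERERERERERERERERERERERERERERERERERERERERERERERERERERERERERERERERERERERERERERERERERERERERERERERERERERERERERERERERERERERERERERERERERERERERERERERERERERERERERERERERERERERERERERERERERERERERERERERERERERERERERERERERERERERERERERERERERERERERERERESIiIiIiIiIiIRERERERERERERERERERERERERERESIiIiIiIiIiIiIiIhERERERERERERERERERERERERIiIiIiIiIiIiIiIiIiIhEREREREREREREREREREREiIiIiIiIiIiIiIiIiIiIiIhERERERERERERERERERIiIiIiIiIiIiIiIiIiIiIiIiIhERERERERERERERESIiIiIiIiIiIiIiIiIiIiIiIiIiIREREREREREREREiIiIiIiIiIiIiIiIiIiIiIiIiIiIiERERERERERERIiIiIiIiIiIiIiIiIiIiIiIiIiIiIiIhERERERERERIiIiIiIiIiIiIiIiIiIiIiIiIiIiIiIiIRERERERERIiIiIiIiIiIiIiIiIiIiIiIiIiIiIiIiIiEREREREREiIiIiIiIiIiIiIiIiIiIiIiIiIiIiIiIiIRERERERESIiIiIiIiIiIiIiIiIiIiIiIiIiIiIiIiIiERERERERIiIiIiIiIiIiIiIiIiIiIiIiIiIiIiIiIiIREREREREiIiIiIiIiIiIiIiIiIiIiIiIiIiIiIiIiIiERERERESIiIiIiIiIiIiIiIiIiIiIiIiIiIiIiIiIiIRERERERIiIiIiIiIiIiIiIiIiIiIiIiIiIiIiIiIiIiEREREREiIiIiIiIiIiIiIiIiIiIiIiIiIiIiIiIiIiIRERERESIiIiIiIiIiIiIiIiIiIiIiIiIiIiIiIiIiIhERERERIiIiIiIiIiIiIiIiIiIiIiIiIiIiIiIiIiIiIREREREiIiIiIiIiIiIiIiIiIiIiIiIiIiIiIiIiIiIhERERESIiIiIiIiIiIiIiIiIiIiIiIiIiIiIiIiIiIiERERERIiIiIiIiIiIiIiIiIiIiIiIiIiIiIiIiIiIiIREREREiIiIiIiIiIiIiIiIiIiIiIiIiIiIiIiIiIiIhERERESIiIiIiIiIiIiIiIiIiIiIiIiIiIiIiIiIiIiERERERIiIiIiIiIiIiIiIiIiIiIiIiIiIiIiIiIiIiIREREREiIiIiIiIiIiIiIiIiIiIiIiIiIiIiIiIiIiIhERERESIiIiIiIiIiIiIiIiIiIiIiIiIiIiIiIiIiIiERERERIiIiIiIiIiIiIiIiIiIiIiIiIiIiIiIiIiIiEREREREiIiIiIiIiIiIiIiIiIiIiIiIiIiIiIiIiIiIRERERESIiIiIiIiIiIiIiIiIiIiIiIiIiIiIiIiIiIhERERERIiIiIiIiIiIiIiIiIiIiIiIiIiIiIiIiIiIiEREREREiIiIiIiIiIiIiIiIiIiIiIiIiIiIiIiIiIiERERERESIiIiIiIiIiIiIiIiIiIiIiIiIiIiIiIiIiIRERERER"/>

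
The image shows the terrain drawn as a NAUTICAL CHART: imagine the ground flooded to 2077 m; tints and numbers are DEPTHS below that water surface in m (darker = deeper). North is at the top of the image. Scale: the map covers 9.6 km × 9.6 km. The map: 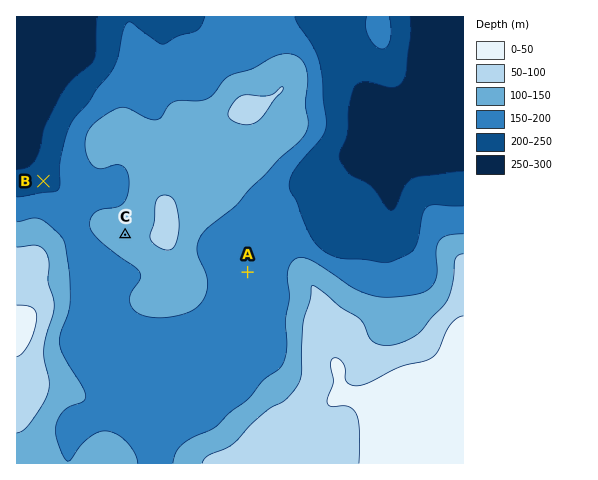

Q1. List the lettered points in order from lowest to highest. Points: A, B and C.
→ B A C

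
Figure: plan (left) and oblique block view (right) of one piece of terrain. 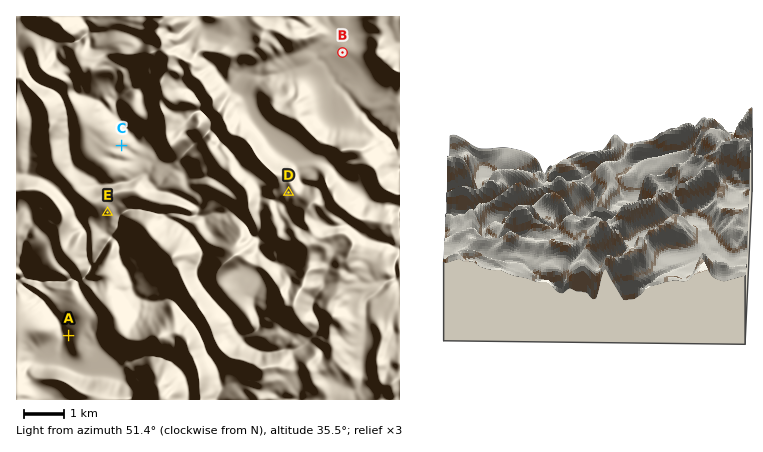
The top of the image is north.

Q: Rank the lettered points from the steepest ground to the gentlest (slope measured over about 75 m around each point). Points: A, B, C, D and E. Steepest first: E A C D B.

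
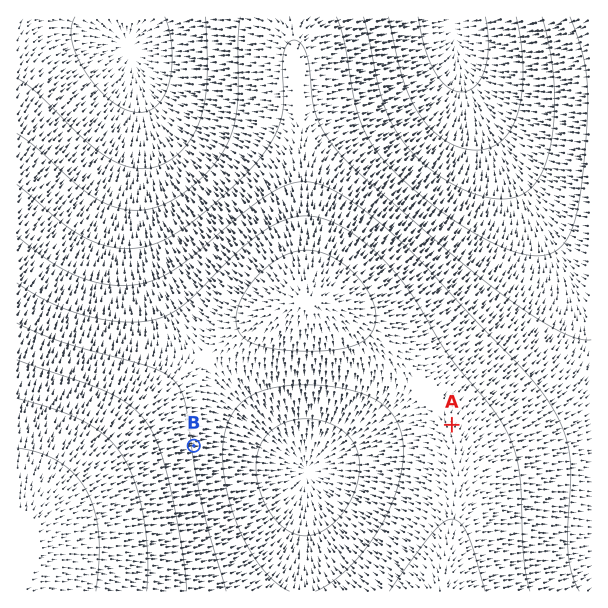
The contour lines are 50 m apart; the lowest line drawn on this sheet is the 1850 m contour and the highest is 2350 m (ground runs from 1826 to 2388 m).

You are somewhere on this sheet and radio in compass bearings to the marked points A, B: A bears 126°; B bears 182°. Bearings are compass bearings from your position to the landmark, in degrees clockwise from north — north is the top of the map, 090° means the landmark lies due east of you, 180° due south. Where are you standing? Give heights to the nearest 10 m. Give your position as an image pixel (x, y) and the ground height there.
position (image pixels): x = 201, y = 242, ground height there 2090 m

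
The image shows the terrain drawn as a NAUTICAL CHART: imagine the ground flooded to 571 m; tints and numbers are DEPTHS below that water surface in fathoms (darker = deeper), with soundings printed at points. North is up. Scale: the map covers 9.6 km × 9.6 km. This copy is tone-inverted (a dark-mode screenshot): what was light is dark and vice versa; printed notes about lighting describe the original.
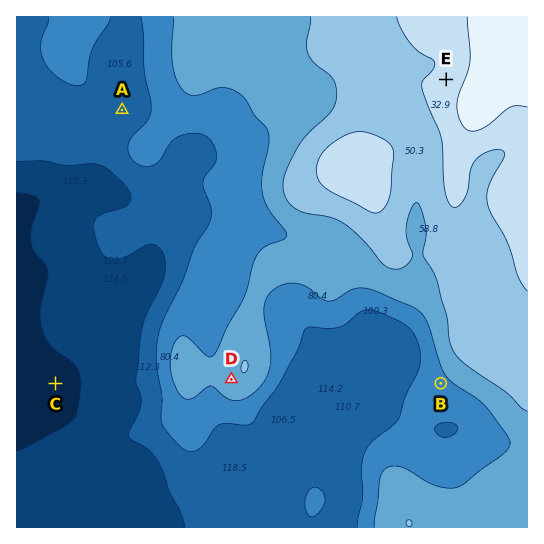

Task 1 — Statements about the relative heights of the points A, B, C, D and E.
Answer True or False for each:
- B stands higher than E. False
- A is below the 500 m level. True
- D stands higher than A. True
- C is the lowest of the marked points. True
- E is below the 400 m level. False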